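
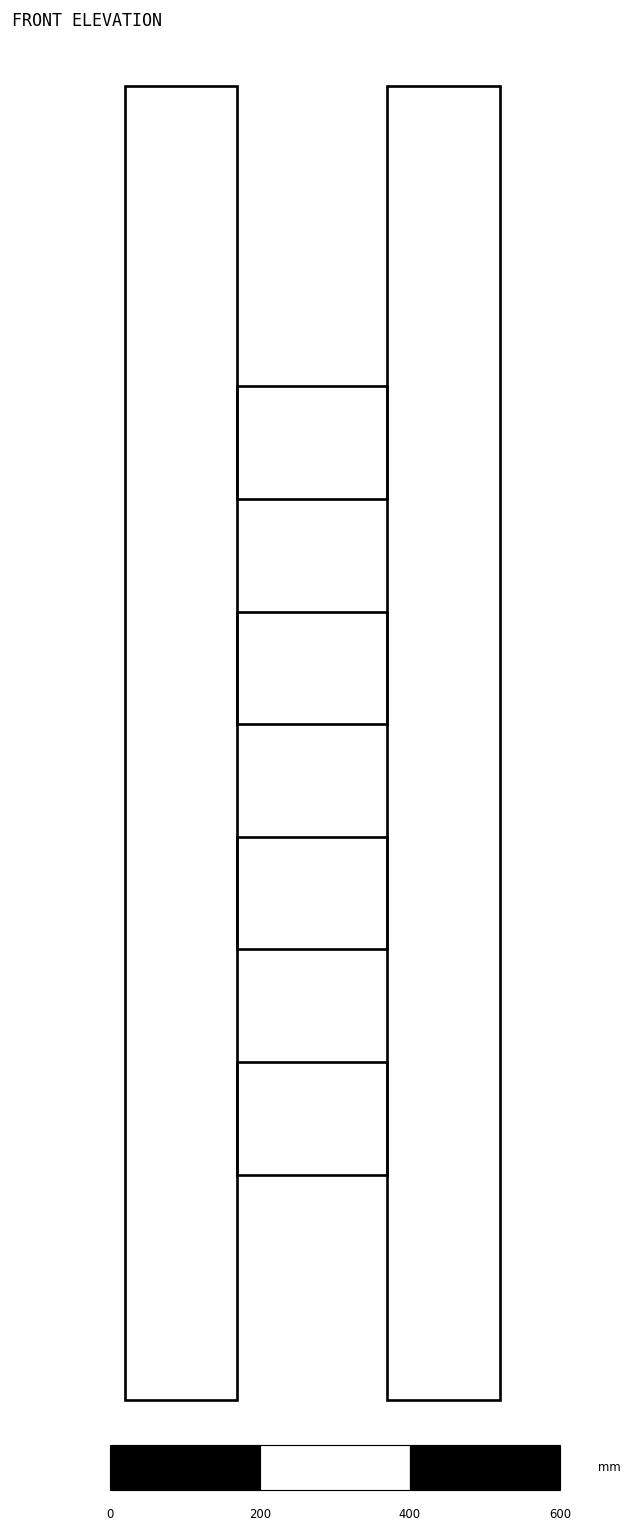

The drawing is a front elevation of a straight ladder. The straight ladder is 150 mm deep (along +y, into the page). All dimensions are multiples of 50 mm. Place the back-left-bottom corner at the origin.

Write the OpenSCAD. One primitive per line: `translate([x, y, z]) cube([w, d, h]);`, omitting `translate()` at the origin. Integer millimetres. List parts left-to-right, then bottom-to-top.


cube([150, 150, 1750]);
translate([150, 0, 300]) cube([200, 150, 150]);
translate([150, 0, 600]) cube([200, 150, 150]);
translate([150, 0, 900]) cube([200, 150, 150]);
translate([150, 0, 1200]) cube([200, 150, 150]);
translate([350, 0, 0]) cube([150, 150, 1750]);


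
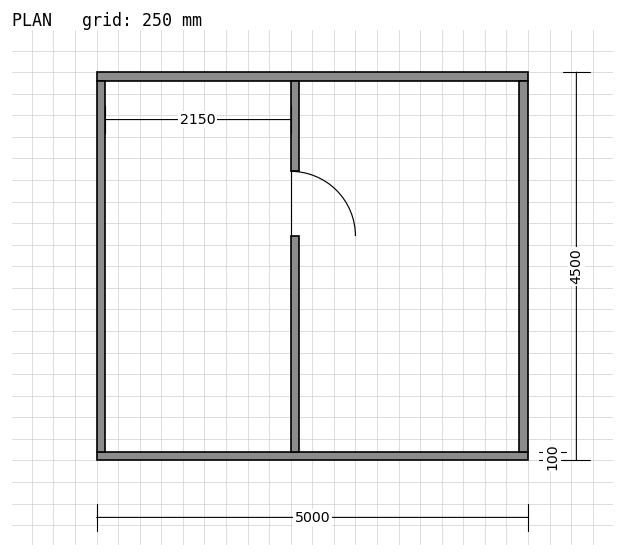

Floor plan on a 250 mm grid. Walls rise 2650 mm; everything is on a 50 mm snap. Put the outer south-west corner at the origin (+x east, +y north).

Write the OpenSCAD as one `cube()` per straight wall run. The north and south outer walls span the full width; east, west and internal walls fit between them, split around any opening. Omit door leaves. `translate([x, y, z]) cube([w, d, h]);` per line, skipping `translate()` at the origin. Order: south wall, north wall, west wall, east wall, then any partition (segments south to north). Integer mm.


cube([5000, 100, 2650]);
translate([0, 4400, 0]) cube([5000, 100, 2650]);
translate([0, 100, 0]) cube([100, 4300, 2650]);
translate([4900, 100, 0]) cube([100, 4300, 2650]);
translate([2250, 100, 0]) cube([100, 2500, 2650]);
translate([2250, 3350, 0]) cube([100, 1050, 2650]);


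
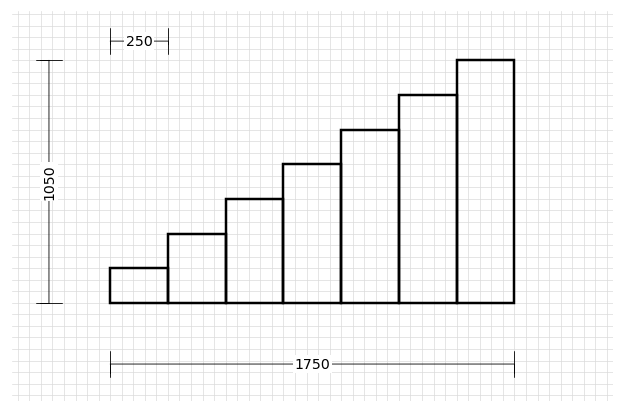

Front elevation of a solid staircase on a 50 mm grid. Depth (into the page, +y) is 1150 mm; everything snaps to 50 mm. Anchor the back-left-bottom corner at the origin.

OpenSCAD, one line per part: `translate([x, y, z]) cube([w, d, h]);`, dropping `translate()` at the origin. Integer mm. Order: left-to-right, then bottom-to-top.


cube([250, 1150, 150]);
translate([250, 0, 0]) cube([250, 1150, 300]);
translate([500, 0, 0]) cube([250, 1150, 450]);
translate([750, 0, 0]) cube([250, 1150, 600]);
translate([1000, 0, 0]) cube([250, 1150, 750]);
translate([1250, 0, 0]) cube([250, 1150, 900]);
translate([1500, 0, 0]) cube([250, 1150, 1050]);


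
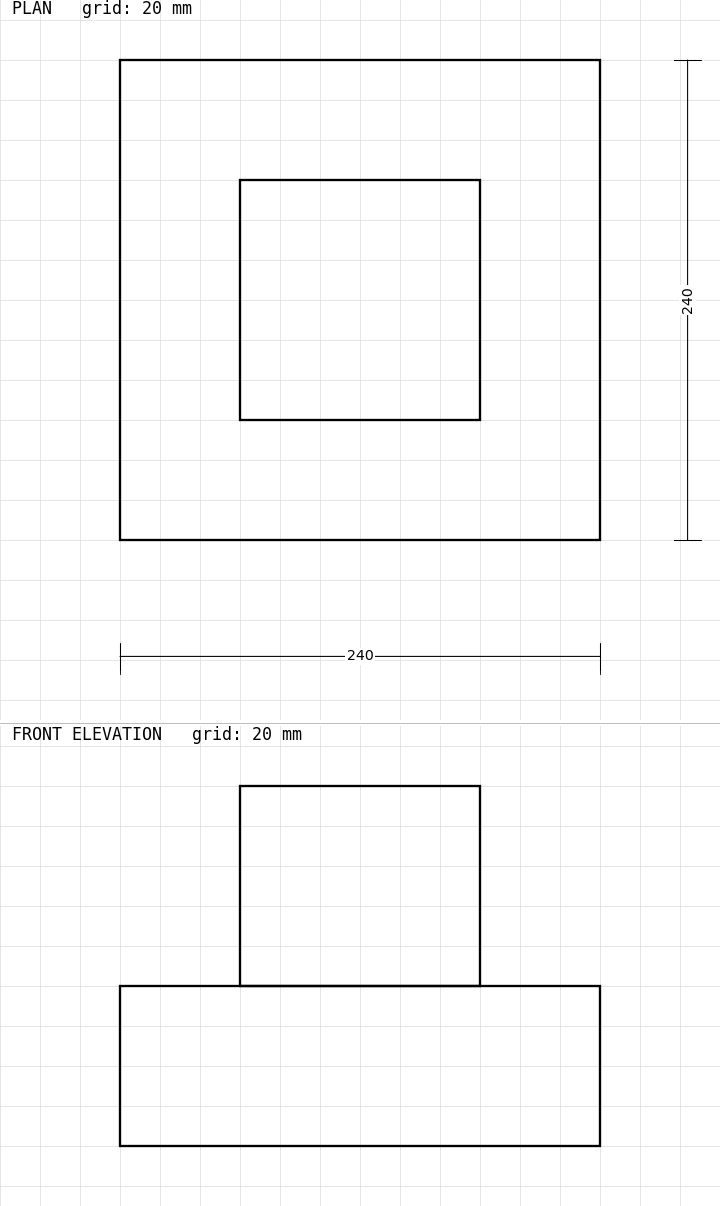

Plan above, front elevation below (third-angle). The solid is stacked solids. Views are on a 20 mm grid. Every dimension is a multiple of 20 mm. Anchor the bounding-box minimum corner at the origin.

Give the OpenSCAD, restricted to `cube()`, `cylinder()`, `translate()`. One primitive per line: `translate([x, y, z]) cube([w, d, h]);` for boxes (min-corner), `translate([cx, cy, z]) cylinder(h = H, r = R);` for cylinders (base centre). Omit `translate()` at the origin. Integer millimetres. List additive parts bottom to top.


cube([240, 240, 80]);
translate([60, 60, 80]) cube([120, 120, 100]);


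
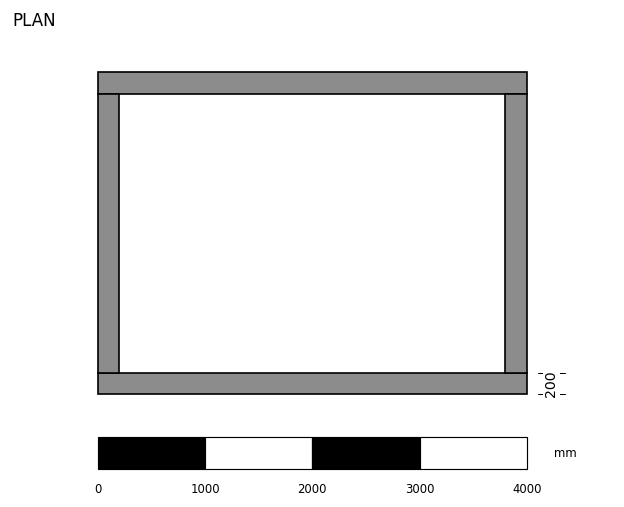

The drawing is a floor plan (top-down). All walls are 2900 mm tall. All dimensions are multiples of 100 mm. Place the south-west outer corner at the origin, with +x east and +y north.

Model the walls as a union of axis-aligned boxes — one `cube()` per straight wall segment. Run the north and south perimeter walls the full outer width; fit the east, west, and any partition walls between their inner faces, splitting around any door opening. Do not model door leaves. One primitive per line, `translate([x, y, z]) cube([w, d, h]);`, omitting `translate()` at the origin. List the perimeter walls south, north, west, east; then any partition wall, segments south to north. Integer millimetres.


cube([4000, 200, 2900]);
translate([0, 2800, 0]) cube([4000, 200, 2900]);
translate([0, 200, 0]) cube([200, 2600, 2900]);
translate([3800, 200, 0]) cube([200, 2600, 2900]);


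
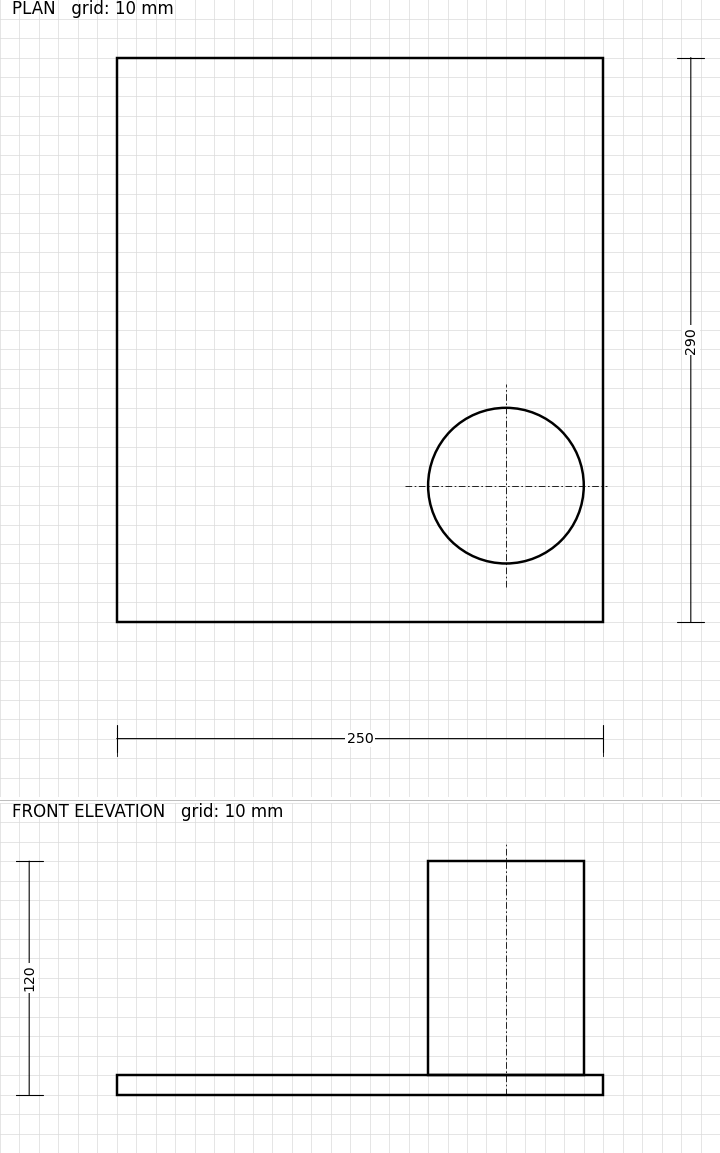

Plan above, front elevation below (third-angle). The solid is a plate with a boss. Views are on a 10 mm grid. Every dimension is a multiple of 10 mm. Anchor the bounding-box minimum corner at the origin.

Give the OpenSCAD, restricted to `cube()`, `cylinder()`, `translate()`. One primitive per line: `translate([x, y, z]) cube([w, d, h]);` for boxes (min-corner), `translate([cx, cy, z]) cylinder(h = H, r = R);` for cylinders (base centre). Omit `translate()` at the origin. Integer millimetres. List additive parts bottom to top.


cube([250, 290, 10]);
translate([200, 70, 10]) cylinder(h = 110, r = 40);


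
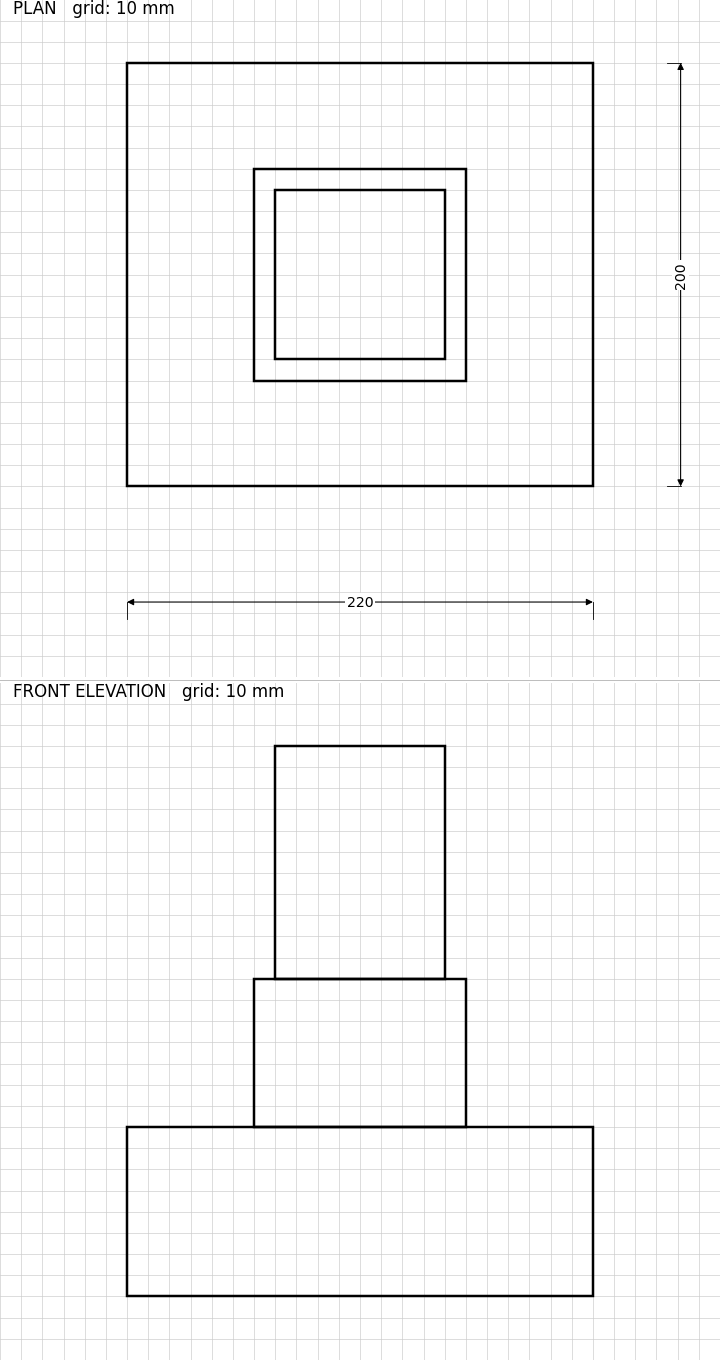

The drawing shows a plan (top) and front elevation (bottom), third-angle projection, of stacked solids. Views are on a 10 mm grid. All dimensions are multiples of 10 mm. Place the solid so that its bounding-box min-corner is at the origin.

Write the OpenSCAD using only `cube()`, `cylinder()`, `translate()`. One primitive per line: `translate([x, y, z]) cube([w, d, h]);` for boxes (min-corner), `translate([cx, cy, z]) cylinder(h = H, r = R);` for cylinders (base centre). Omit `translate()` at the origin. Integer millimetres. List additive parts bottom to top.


cube([220, 200, 80]);
translate([60, 50, 80]) cube([100, 100, 70]);
translate([70, 60, 150]) cube([80, 80, 110]);


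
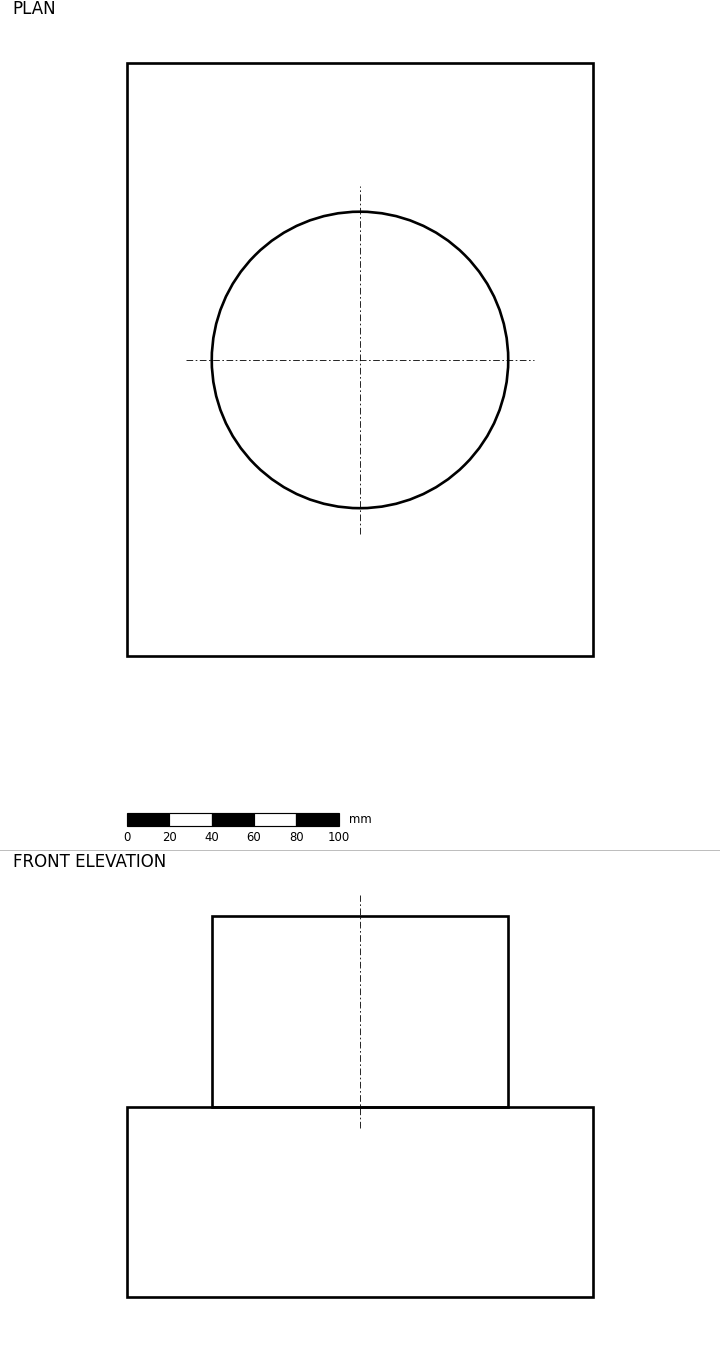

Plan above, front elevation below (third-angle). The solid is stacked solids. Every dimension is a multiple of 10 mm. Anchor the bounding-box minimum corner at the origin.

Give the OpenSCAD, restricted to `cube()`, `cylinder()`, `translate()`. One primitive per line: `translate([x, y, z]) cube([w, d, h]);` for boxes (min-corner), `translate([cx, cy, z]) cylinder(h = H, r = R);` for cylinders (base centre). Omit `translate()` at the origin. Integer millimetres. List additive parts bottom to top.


cube([220, 280, 90]);
translate([110, 140, 90]) cylinder(h = 90, r = 70);


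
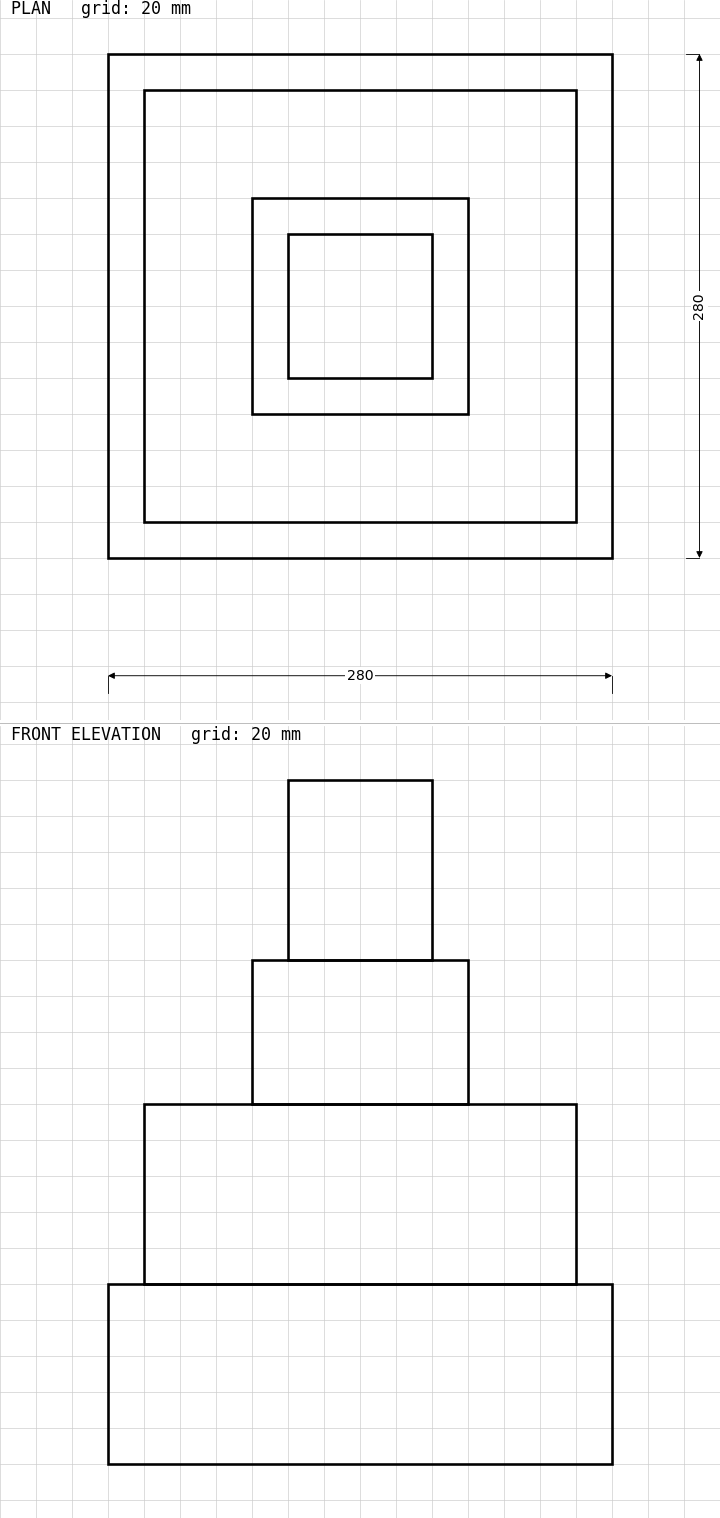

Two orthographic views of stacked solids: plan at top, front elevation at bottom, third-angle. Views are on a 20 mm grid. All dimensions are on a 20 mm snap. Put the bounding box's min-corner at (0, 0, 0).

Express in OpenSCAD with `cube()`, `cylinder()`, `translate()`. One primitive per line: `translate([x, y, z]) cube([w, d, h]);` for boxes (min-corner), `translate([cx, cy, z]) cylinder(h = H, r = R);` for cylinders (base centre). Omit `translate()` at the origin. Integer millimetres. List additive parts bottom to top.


cube([280, 280, 100]);
translate([20, 20, 100]) cube([240, 240, 100]);
translate([80, 80, 200]) cube([120, 120, 80]);
translate([100, 100, 280]) cube([80, 80, 100]);


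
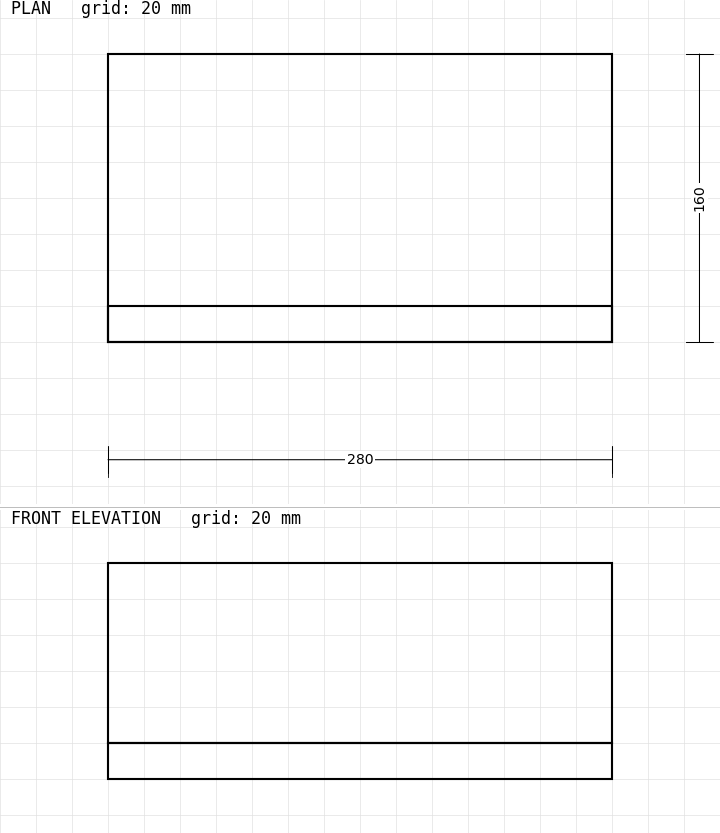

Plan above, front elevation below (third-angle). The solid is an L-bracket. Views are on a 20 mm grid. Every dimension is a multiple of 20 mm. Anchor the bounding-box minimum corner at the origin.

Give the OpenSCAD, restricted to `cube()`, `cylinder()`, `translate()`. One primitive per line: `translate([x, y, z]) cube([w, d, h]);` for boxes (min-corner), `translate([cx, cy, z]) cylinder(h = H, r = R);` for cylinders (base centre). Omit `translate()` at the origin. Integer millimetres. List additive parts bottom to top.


cube([280, 160, 20]);
translate([0, 0, 20]) cube([280, 20, 100]);


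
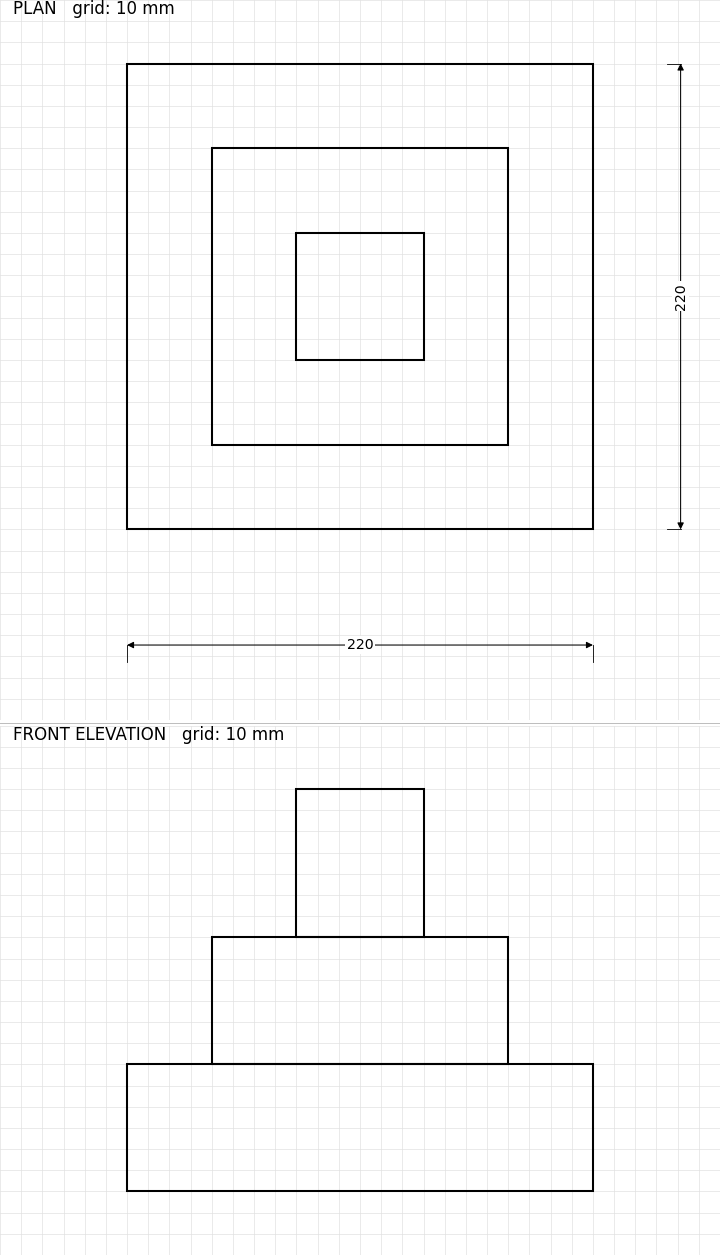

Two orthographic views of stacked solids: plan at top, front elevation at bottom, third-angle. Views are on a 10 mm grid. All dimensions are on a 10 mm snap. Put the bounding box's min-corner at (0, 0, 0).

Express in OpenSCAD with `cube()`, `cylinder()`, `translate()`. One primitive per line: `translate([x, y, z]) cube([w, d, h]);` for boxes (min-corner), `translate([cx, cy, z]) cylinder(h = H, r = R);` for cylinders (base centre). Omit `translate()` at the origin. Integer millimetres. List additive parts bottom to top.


cube([220, 220, 60]);
translate([40, 40, 60]) cube([140, 140, 60]);
translate([80, 80, 120]) cube([60, 60, 70]);


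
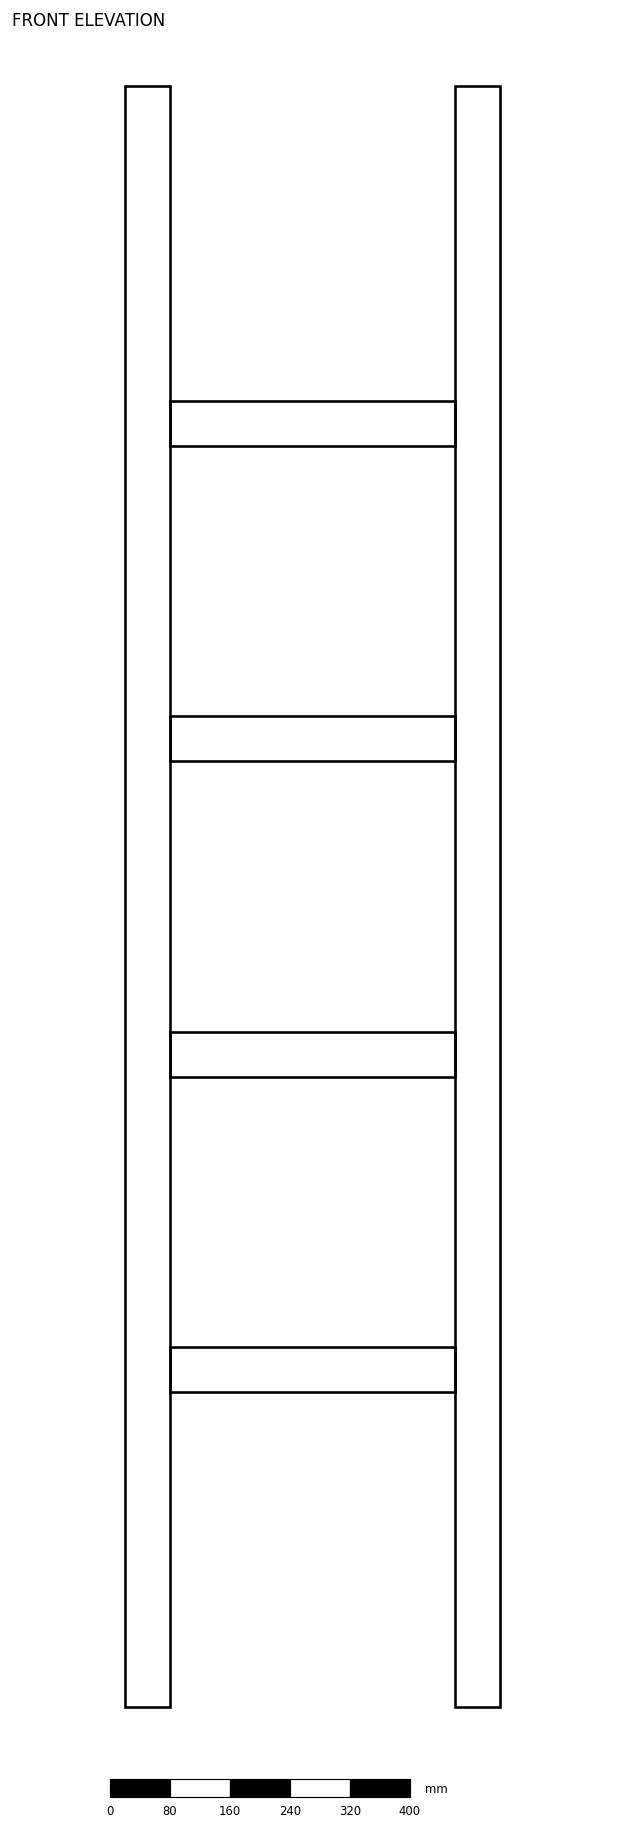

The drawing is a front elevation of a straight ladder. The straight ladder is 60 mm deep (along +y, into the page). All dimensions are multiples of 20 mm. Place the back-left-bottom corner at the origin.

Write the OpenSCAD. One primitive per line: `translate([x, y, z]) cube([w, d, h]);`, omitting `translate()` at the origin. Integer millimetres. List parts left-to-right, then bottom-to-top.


cube([60, 60, 2160]);
translate([60, 0, 420]) cube([380, 60, 60]);
translate([60, 0, 840]) cube([380, 60, 60]);
translate([60, 0, 1260]) cube([380, 60, 60]);
translate([60, 0, 1680]) cube([380, 60, 60]);
translate([440, 0, 0]) cube([60, 60, 2160]);


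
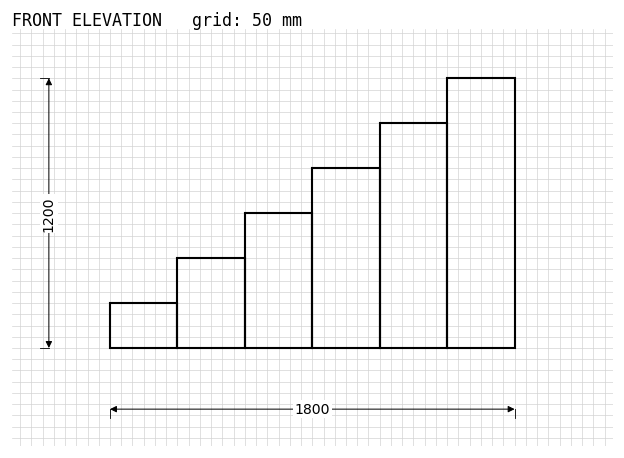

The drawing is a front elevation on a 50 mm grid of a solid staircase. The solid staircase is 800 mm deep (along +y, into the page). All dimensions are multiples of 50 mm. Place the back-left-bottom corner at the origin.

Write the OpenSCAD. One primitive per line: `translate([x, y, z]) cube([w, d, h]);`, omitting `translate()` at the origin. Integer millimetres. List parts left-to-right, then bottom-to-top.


cube([300, 800, 200]);
translate([300, 0, 0]) cube([300, 800, 400]);
translate([600, 0, 0]) cube([300, 800, 600]);
translate([900, 0, 0]) cube([300, 800, 800]);
translate([1200, 0, 0]) cube([300, 800, 1000]);
translate([1500, 0, 0]) cube([300, 800, 1200]);


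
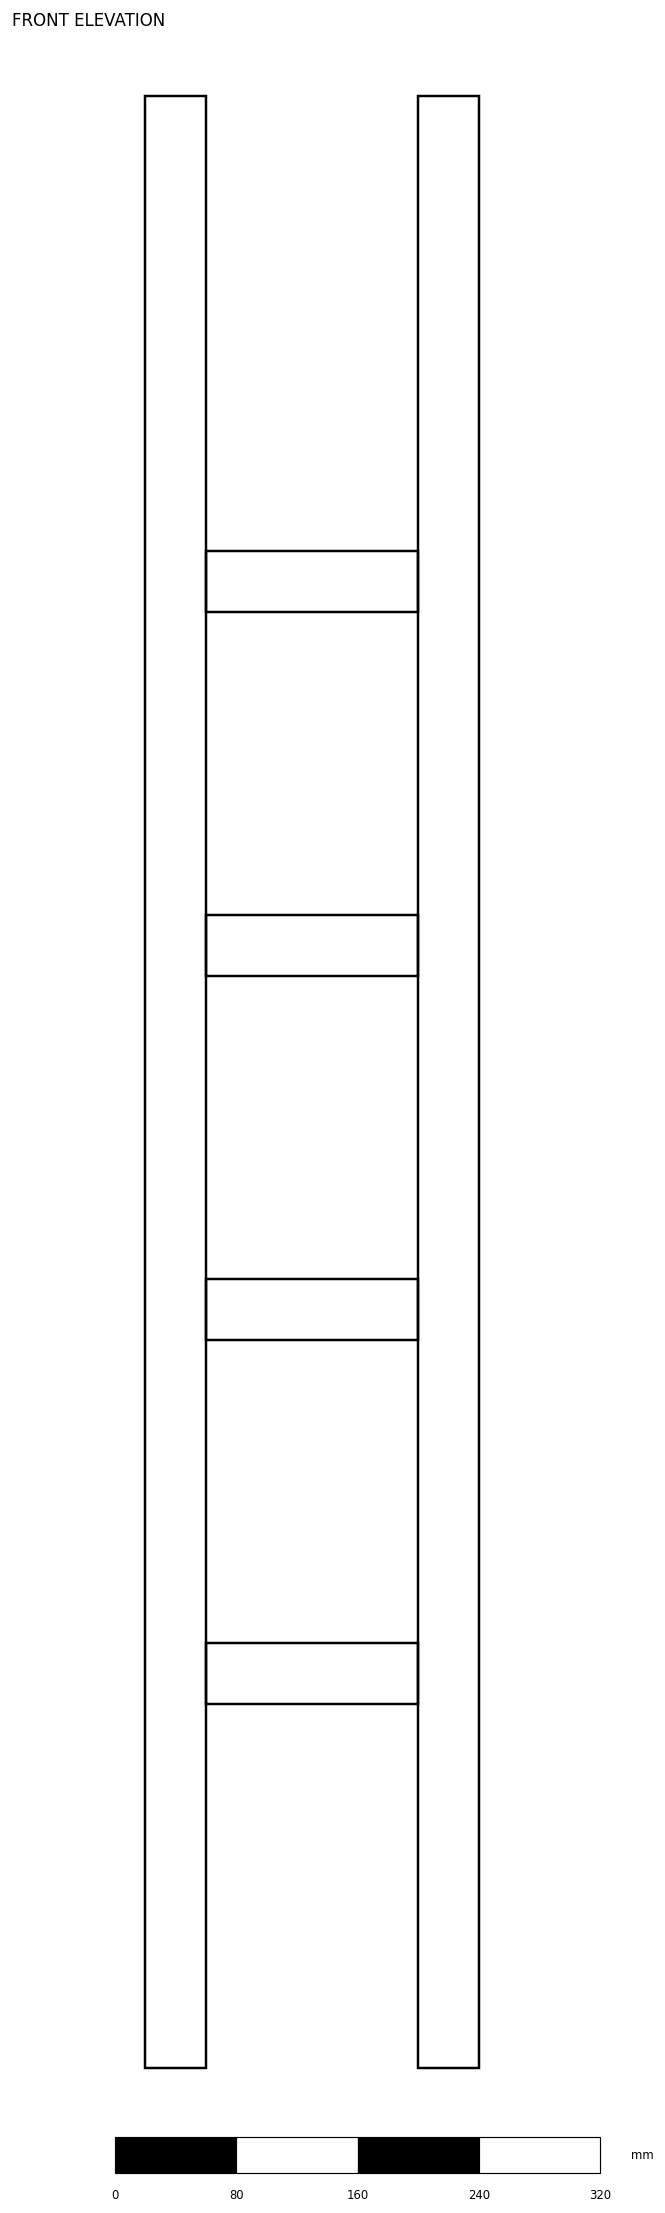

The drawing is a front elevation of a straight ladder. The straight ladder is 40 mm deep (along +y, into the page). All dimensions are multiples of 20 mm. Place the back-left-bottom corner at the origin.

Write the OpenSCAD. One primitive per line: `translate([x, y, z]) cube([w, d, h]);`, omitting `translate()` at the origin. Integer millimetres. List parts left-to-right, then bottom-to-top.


cube([40, 40, 1300]);
translate([40, 0, 240]) cube([140, 40, 40]);
translate([40, 0, 480]) cube([140, 40, 40]);
translate([40, 0, 720]) cube([140, 40, 40]);
translate([40, 0, 960]) cube([140, 40, 40]);
translate([180, 0, 0]) cube([40, 40, 1300]);


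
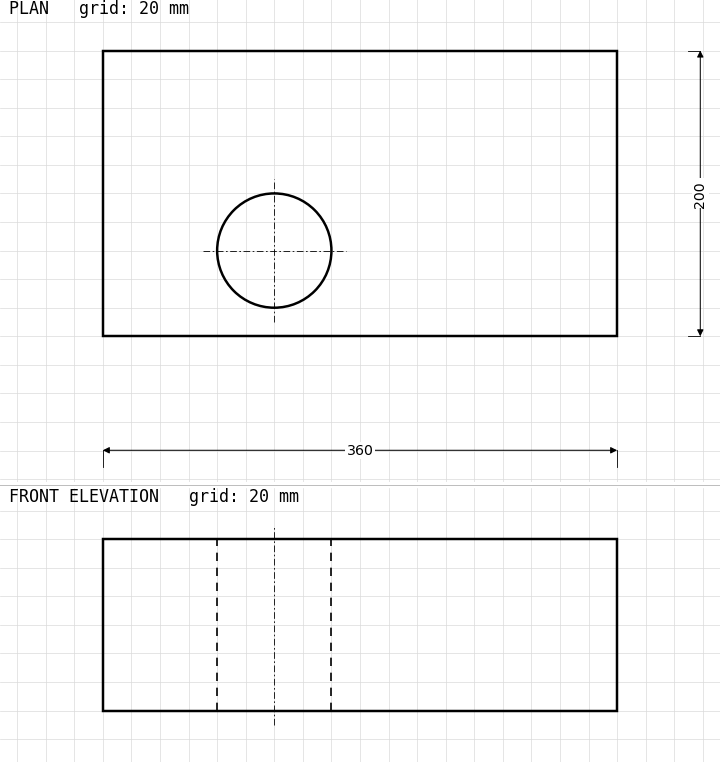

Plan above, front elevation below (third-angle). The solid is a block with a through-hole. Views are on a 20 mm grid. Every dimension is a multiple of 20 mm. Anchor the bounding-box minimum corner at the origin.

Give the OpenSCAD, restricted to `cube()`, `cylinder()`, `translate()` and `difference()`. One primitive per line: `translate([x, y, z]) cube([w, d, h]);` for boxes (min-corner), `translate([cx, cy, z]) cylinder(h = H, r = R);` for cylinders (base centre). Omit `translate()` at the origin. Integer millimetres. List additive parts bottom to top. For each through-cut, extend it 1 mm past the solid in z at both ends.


difference() {
  cube([360, 200, 120]);
  translate([120, 60, -1]) cylinder(h = 122, r = 40);
}


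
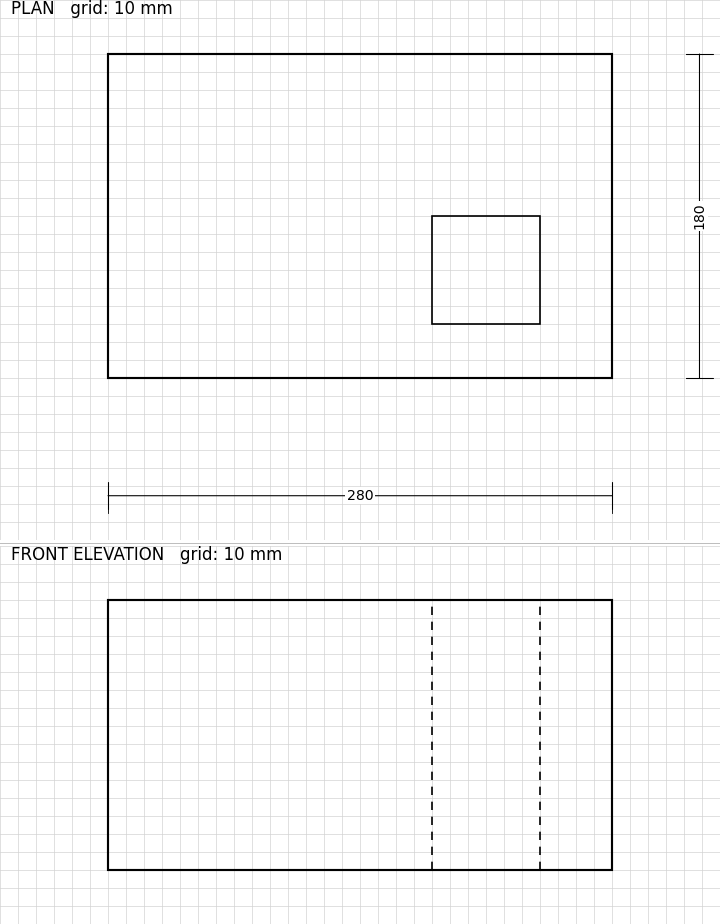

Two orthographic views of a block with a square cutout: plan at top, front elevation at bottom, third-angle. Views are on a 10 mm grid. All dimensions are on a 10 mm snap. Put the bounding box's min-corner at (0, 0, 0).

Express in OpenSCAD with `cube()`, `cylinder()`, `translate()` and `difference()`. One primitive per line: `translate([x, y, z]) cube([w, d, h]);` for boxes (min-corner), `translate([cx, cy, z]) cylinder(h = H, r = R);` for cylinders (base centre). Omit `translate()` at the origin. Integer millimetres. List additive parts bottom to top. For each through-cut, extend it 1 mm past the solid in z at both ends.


difference() {
  cube([280, 180, 150]);
  translate([180, 30, -1]) cube([60, 60, 152]);
}


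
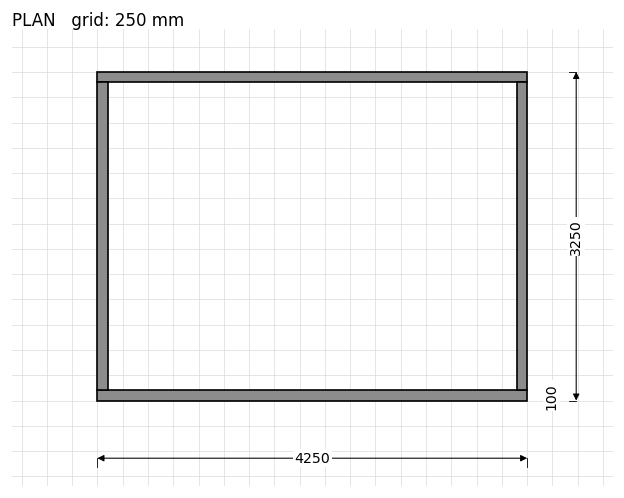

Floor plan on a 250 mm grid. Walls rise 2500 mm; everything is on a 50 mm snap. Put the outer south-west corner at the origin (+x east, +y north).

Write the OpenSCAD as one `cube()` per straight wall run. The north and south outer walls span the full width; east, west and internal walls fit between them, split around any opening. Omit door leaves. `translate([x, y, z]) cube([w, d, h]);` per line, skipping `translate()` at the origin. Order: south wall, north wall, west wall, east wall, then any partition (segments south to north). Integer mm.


cube([4250, 100, 2500]);
translate([0, 3150, 0]) cube([4250, 100, 2500]);
translate([0, 100, 0]) cube([100, 3050, 2500]);
translate([4150, 100, 0]) cube([100, 3050, 2500]);


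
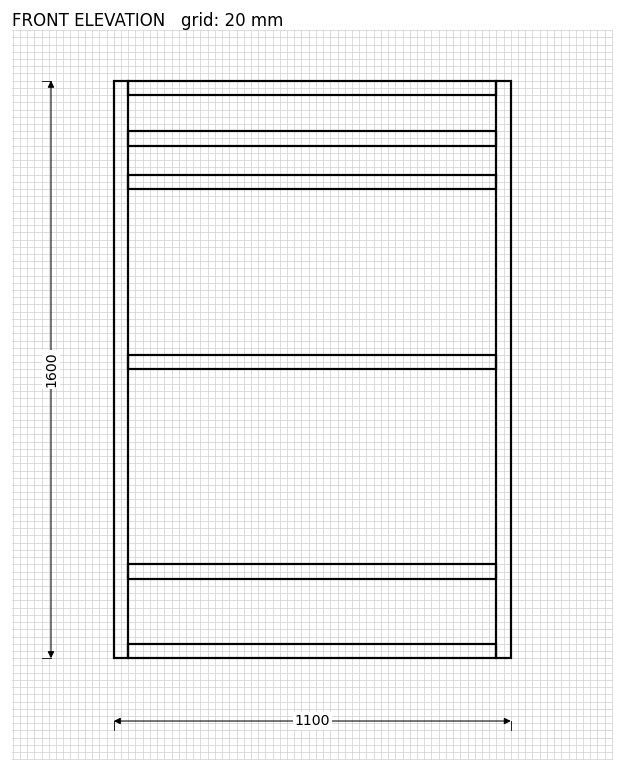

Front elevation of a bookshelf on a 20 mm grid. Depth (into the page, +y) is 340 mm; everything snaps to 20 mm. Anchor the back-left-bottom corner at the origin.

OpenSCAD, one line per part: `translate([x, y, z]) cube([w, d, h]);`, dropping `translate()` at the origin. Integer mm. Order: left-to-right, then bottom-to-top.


cube([40, 340, 1600]);
translate([40, 0, 0]) cube([1020, 340, 40]);
translate([40, 0, 220]) cube([1020, 340, 40]);
translate([40, 0, 800]) cube([1020, 340, 40]);
translate([40, 0, 1300]) cube([1020, 340, 40]);
translate([40, 0, 1420]) cube([1020, 340, 40]);
translate([40, 0, 1560]) cube([1020, 340, 40]);
translate([1060, 0, 0]) cube([40, 340, 1600]);


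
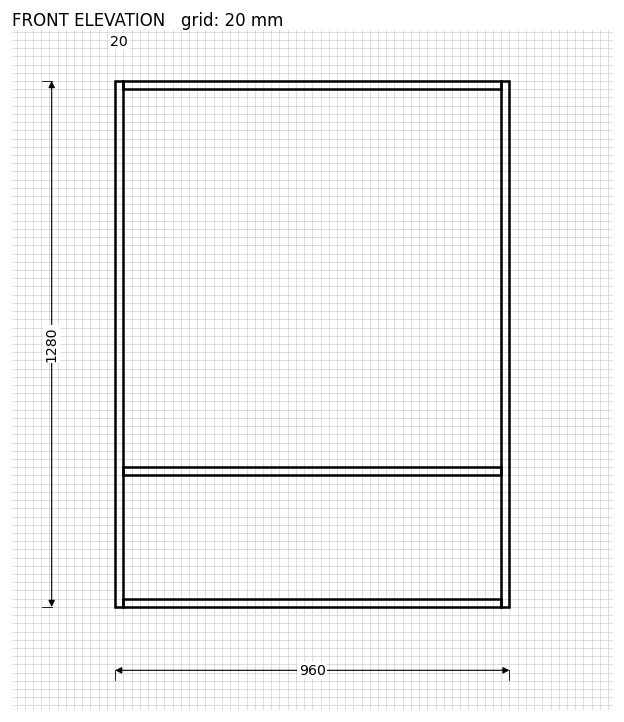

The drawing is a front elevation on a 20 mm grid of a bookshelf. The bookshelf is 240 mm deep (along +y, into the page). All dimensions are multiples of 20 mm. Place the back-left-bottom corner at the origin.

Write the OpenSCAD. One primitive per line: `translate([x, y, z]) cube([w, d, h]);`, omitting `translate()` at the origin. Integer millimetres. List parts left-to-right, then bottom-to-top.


cube([20, 240, 1280]);
translate([20, 0, 0]) cube([920, 240, 20]);
translate([20, 0, 320]) cube([920, 240, 20]);
translate([20, 0, 1260]) cube([920, 240, 20]);
translate([940, 0, 0]) cube([20, 240, 1280]);


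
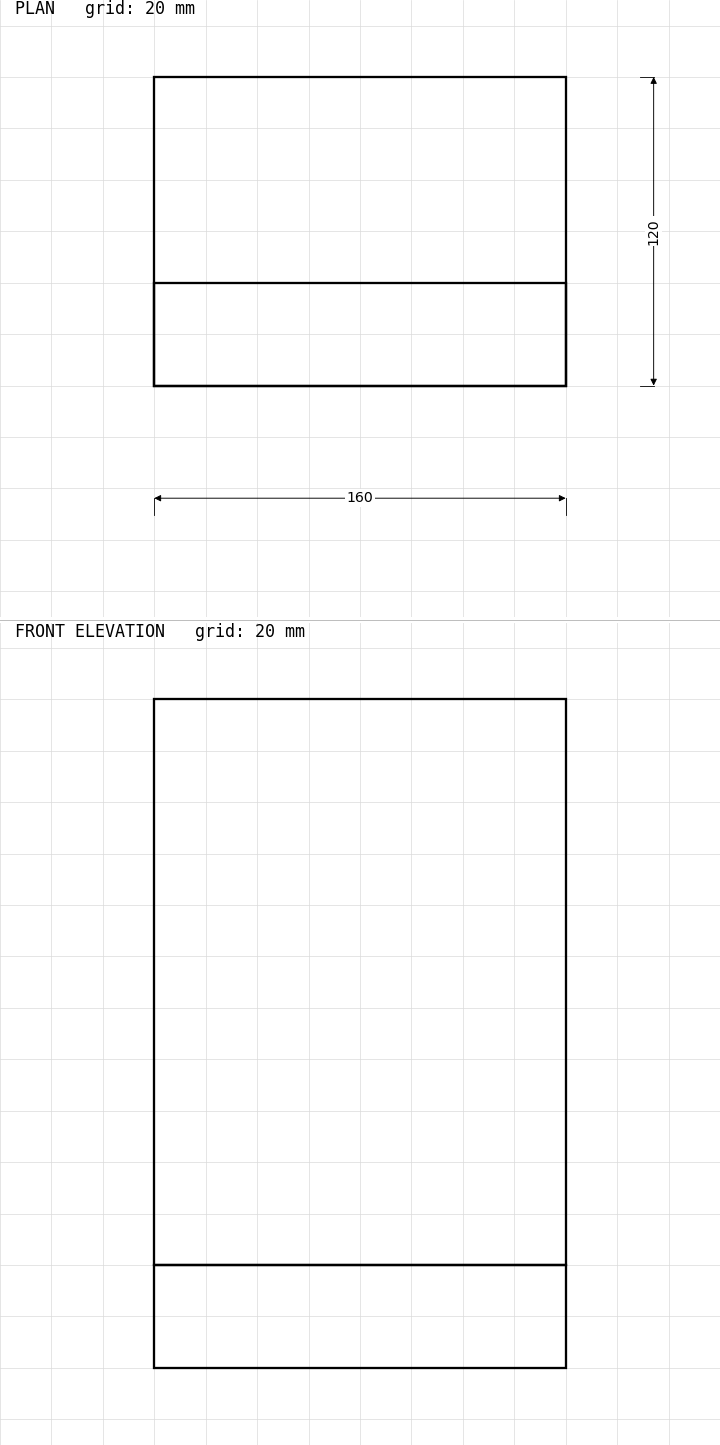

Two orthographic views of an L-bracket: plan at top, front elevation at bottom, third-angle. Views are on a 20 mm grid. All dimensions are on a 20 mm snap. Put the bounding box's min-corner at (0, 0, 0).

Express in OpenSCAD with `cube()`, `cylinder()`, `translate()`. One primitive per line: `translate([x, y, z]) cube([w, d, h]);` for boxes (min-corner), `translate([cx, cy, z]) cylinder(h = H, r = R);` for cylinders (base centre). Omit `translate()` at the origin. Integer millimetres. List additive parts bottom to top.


cube([160, 120, 40]);
translate([0, 0, 40]) cube([160, 40, 220]);


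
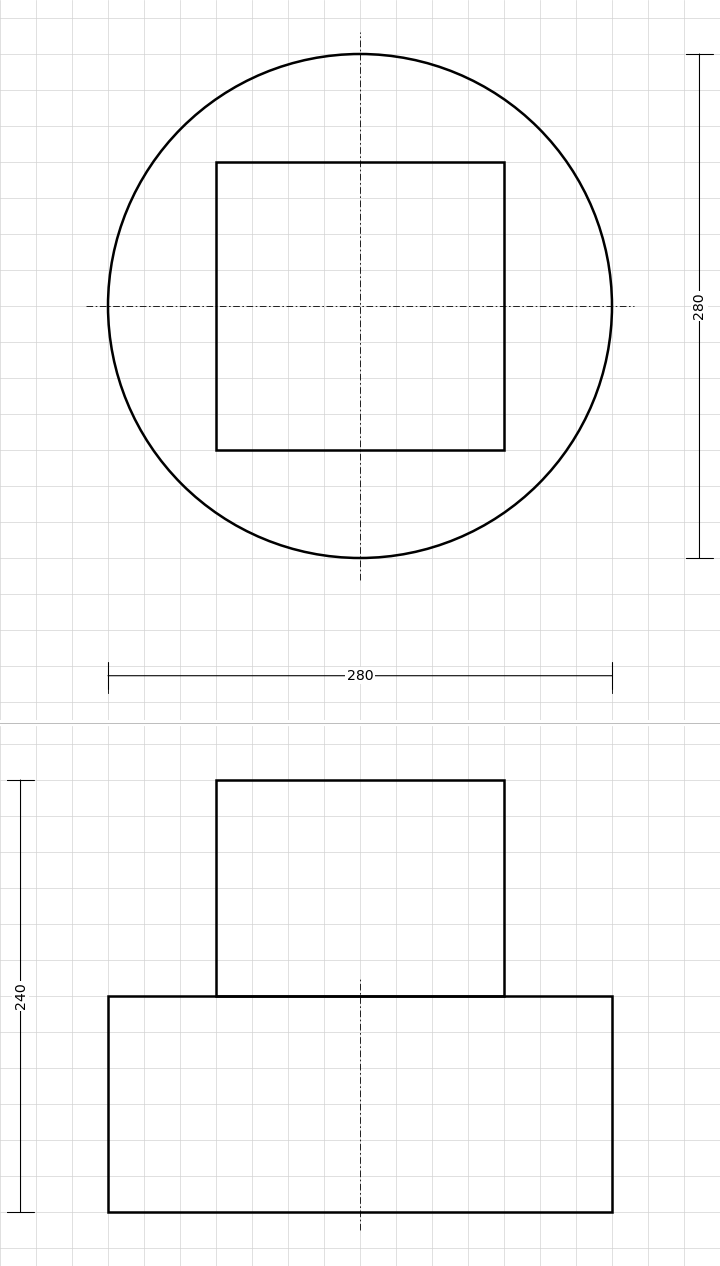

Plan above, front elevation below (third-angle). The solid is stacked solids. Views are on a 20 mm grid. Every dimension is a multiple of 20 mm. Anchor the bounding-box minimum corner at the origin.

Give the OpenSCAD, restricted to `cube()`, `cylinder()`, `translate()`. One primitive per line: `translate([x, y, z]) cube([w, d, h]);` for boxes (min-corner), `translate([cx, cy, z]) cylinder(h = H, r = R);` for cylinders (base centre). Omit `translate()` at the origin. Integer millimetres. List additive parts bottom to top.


translate([140, 140, 0]) cylinder(h = 120, r = 140);
translate([60, 60, 120]) cube([160, 160, 120]);


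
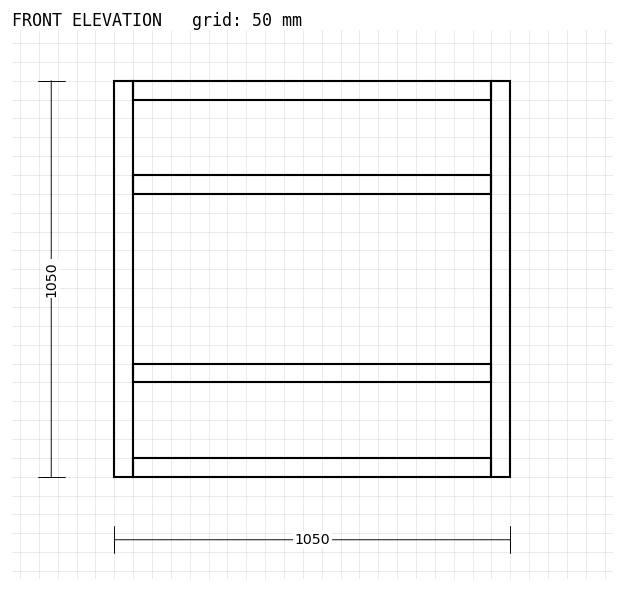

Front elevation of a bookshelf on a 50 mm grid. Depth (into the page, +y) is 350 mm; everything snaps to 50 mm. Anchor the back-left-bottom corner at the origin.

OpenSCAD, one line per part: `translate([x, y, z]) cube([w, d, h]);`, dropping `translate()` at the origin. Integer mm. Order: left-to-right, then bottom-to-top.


cube([50, 350, 1050]);
translate([50, 0, 0]) cube([950, 350, 50]);
translate([50, 0, 250]) cube([950, 350, 50]);
translate([50, 0, 750]) cube([950, 350, 50]);
translate([50, 0, 1000]) cube([950, 350, 50]);
translate([1000, 0, 0]) cube([50, 350, 1050]);


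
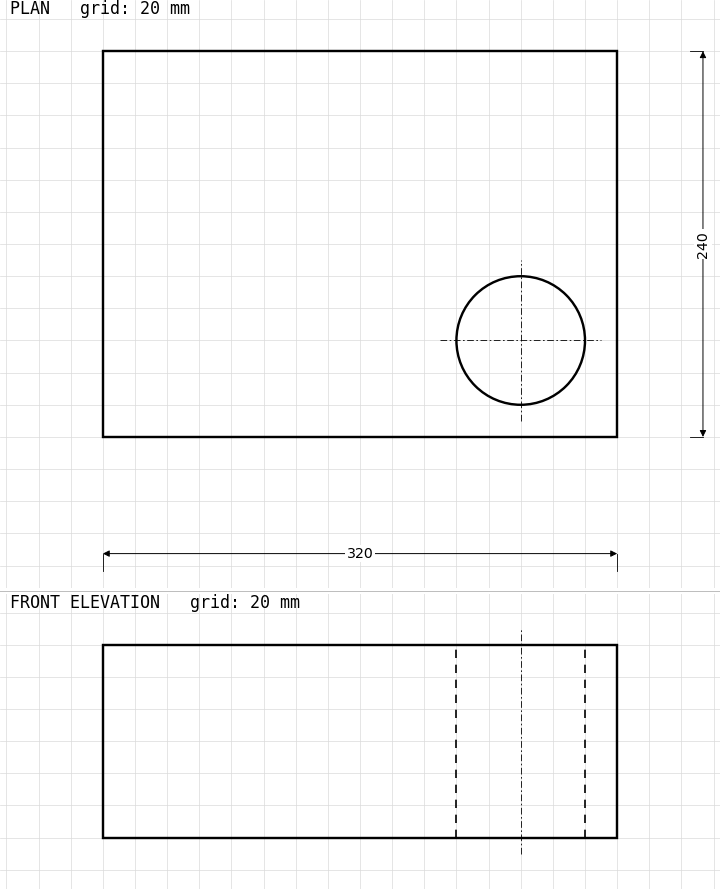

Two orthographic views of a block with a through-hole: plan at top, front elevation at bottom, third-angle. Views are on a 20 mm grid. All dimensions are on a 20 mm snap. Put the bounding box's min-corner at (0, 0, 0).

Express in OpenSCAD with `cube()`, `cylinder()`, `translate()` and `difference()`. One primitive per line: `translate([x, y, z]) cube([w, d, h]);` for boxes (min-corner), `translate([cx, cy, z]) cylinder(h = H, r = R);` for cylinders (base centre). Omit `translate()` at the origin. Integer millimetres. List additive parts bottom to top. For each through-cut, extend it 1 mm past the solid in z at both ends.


difference() {
  cube([320, 240, 120]);
  translate([260, 60, -1]) cylinder(h = 122, r = 40);
}


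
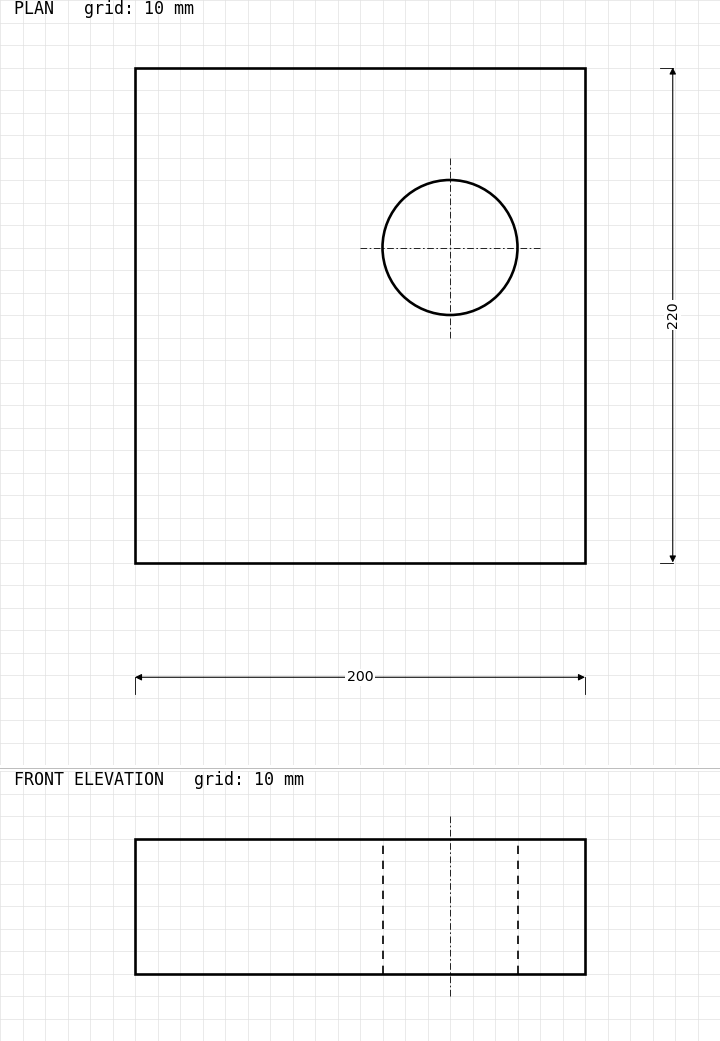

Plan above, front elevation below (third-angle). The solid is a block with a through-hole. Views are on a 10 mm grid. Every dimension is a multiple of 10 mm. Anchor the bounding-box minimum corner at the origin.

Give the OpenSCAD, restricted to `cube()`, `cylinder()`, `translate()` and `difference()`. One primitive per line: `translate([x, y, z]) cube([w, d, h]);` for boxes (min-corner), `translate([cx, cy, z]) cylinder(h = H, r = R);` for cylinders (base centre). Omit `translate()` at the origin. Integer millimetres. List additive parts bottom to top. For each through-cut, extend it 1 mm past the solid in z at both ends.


difference() {
  cube([200, 220, 60]);
  translate([140, 140, -1]) cylinder(h = 62, r = 30);
}


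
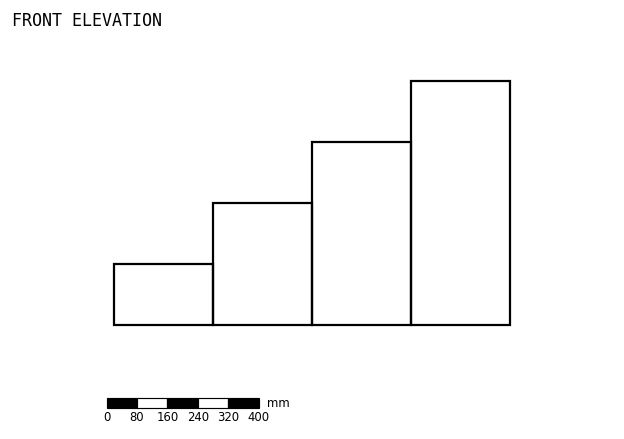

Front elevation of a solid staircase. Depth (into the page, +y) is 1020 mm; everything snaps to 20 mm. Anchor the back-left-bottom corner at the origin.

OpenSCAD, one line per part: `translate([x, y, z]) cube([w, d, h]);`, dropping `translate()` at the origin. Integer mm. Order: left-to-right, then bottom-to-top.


cube([260, 1020, 160]);
translate([260, 0, 0]) cube([260, 1020, 320]);
translate([520, 0, 0]) cube([260, 1020, 480]);
translate([780, 0, 0]) cube([260, 1020, 640]);


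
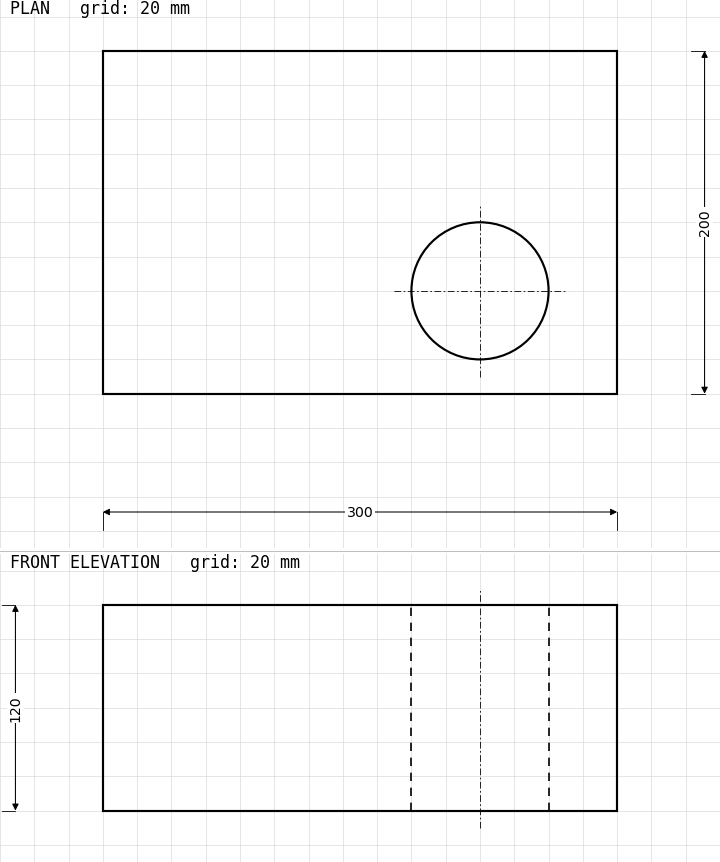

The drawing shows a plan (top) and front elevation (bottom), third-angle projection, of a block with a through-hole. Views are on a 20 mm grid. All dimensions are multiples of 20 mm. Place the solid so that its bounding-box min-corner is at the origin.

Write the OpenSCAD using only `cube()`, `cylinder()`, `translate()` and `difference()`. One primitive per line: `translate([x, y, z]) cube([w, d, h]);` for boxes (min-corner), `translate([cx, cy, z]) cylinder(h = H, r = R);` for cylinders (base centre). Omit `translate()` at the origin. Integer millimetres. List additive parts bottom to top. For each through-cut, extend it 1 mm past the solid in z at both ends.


difference() {
  cube([300, 200, 120]);
  translate([220, 60, -1]) cylinder(h = 122, r = 40);
}


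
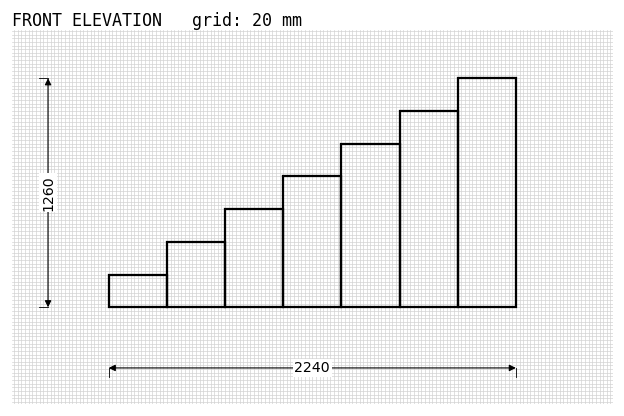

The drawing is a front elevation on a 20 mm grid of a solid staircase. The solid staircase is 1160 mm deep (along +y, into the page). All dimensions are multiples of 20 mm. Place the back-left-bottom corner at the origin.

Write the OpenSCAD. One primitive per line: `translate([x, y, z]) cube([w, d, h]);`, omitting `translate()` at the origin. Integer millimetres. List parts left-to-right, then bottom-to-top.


cube([320, 1160, 180]);
translate([320, 0, 0]) cube([320, 1160, 360]);
translate([640, 0, 0]) cube([320, 1160, 540]);
translate([960, 0, 0]) cube([320, 1160, 720]);
translate([1280, 0, 0]) cube([320, 1160, 900]);
translate([1600, 0, 0]) cube([320, 1160, 1080]);
translate([1920, 0, 0]) cube([320, 1160, 1260]);


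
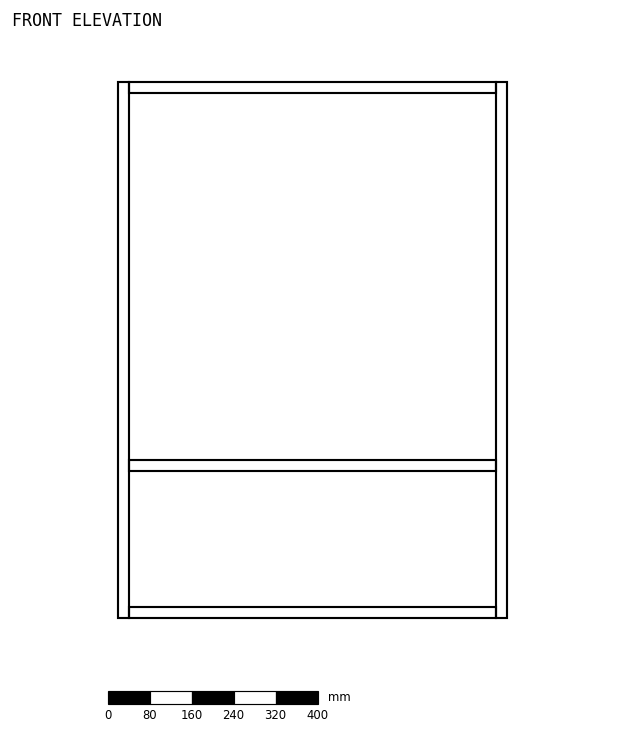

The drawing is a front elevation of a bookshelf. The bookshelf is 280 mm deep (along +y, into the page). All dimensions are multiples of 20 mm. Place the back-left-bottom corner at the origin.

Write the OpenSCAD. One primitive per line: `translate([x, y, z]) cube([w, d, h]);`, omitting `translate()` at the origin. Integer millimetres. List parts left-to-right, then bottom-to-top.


cube([20, 280, 1020]);
translate([20, 0, 0]) cube([700, 280, 20]);
translate([20, 0, 280]) cube([700, 280, 20]);
translate([20, 0, 1000]) cube([700, 280, 20]);
translate([720, 0, 0]) cube([20, 280, 1020]);


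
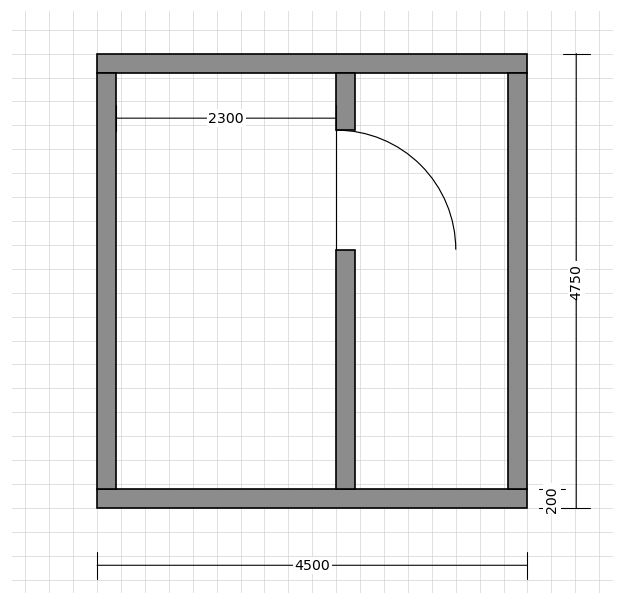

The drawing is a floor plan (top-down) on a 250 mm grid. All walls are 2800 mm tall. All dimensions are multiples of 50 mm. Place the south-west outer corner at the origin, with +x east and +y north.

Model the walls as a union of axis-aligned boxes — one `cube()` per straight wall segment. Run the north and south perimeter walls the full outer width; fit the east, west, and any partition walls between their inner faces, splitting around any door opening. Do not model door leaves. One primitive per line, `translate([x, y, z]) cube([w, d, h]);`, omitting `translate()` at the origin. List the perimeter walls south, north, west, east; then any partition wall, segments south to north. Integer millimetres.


cube([4500, 200, 2800]);
translate([0, 4550, 0]) cube([4500, 200, 2800]);
translate([0, 200, 0]) cube([200, 4350, 2800]);
translate([4300, 200, 0]) cube([200, 4350, 2800]);
translate([2500, 200, 0]) cube([200, 2500, 2800]);
translate([2500, 3950, 0]) cube([200, 600, 2800]);


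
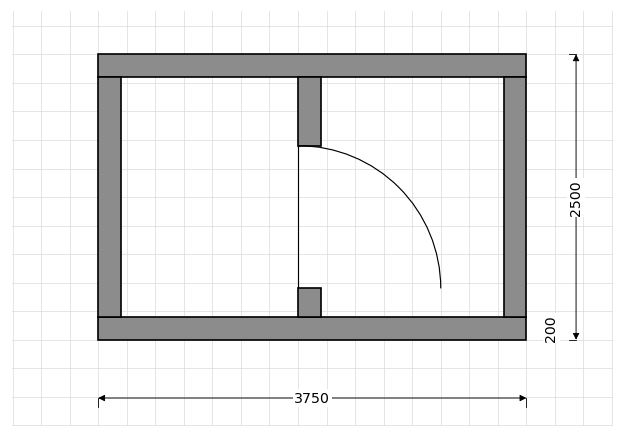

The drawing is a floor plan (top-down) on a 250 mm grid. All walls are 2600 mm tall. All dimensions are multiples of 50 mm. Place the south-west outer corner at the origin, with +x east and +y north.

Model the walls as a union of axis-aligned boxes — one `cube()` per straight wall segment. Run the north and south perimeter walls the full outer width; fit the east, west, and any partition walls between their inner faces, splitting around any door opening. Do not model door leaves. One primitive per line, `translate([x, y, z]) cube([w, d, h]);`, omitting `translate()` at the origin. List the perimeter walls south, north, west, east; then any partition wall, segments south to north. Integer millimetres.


cube([3750, 200, 2600]);
translate([0, 2300, 0]) cube([3750, 200, 2600]);
translate([0, 200, 0]) cube([200, 2100, 2600]);
translate([3550, 200, 0]) cube([200, 2100, 2600]);
translate([1750, 200, 0]) cube([200, 250, 2600]);
translate([1750, 1700, 0]) cube([200, 600, 2600]);


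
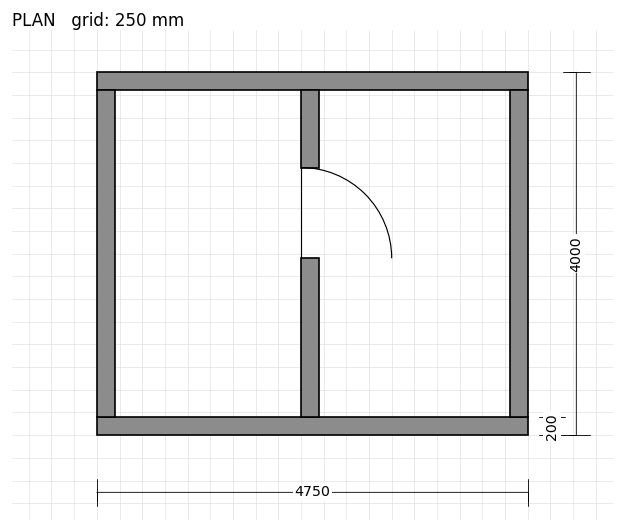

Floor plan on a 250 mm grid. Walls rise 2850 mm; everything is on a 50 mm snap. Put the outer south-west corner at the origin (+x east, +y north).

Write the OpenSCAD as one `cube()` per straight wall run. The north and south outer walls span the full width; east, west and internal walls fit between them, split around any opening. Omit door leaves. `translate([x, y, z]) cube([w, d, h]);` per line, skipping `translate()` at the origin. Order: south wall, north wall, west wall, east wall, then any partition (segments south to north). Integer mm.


cube([4750, 200, 2850]);
translate([0, 3800, 0]) cube([4750, 200, 2850]);
translate([0, 200, 0]) cube([200, 3600, 2850]);
translate([4550, 200, 0]) cube([200, 3600, 2850]);
translate([2250, 200, 0]) cube([200, 1750, 2850]);
translate([2250, 2950, 0]) cube([200, 850, 2850]);


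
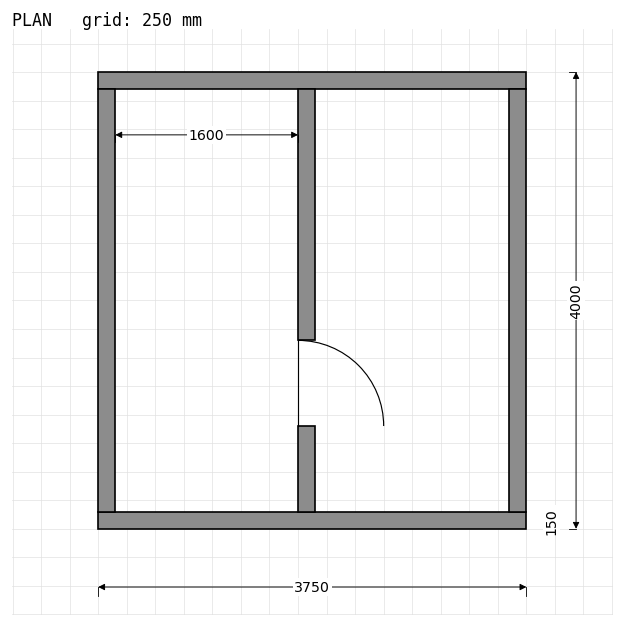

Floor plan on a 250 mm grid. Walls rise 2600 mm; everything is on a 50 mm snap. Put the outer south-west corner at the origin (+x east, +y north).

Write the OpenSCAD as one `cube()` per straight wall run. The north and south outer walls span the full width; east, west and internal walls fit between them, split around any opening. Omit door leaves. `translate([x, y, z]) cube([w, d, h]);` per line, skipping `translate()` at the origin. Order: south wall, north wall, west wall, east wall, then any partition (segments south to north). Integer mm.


cube([3750, 150, 2600]);
translate([0, 3850, 0]) cube([3750, 150, 2600]);
translate([0, 150, 0]) cube([150, 3700, 2600]);
translate([3600, 150, 0]) cube([150, 3700, 2600]);
translate([1750, 150, 0]) cube([150, 750, 2600]);
translate([1750, 1650, 0]) cube([150, 2200, 2600]);


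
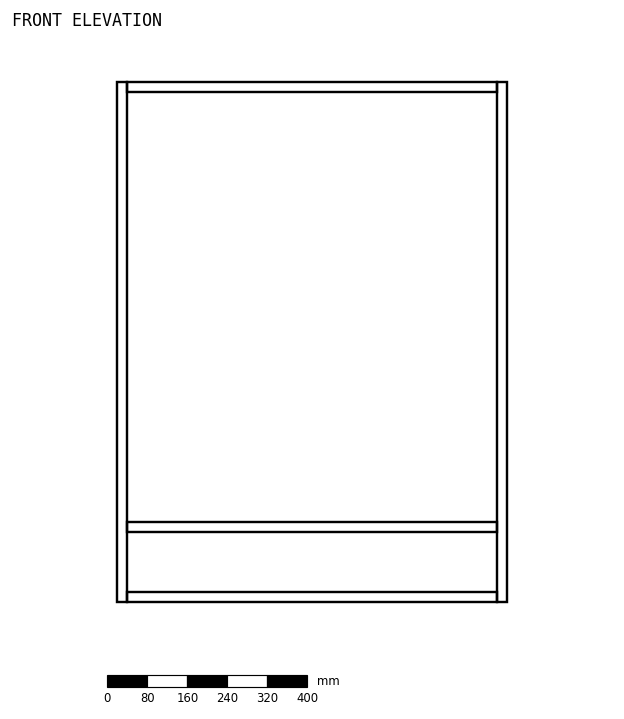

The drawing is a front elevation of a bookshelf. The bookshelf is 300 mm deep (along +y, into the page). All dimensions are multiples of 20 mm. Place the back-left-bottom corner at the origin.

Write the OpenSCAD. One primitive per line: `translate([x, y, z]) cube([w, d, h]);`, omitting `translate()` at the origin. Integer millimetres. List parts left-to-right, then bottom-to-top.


cube([20, 300, 1040]);
translate([20, 0, 0]) cube([740, 300, 20]);
translate([20, 0, 140]) cube([740, 300, 20]);
translate([20, 0, 1020]) cube([740, 300, 20]);
translate([760, 0, 0]) cube([20, 300, 1040]);


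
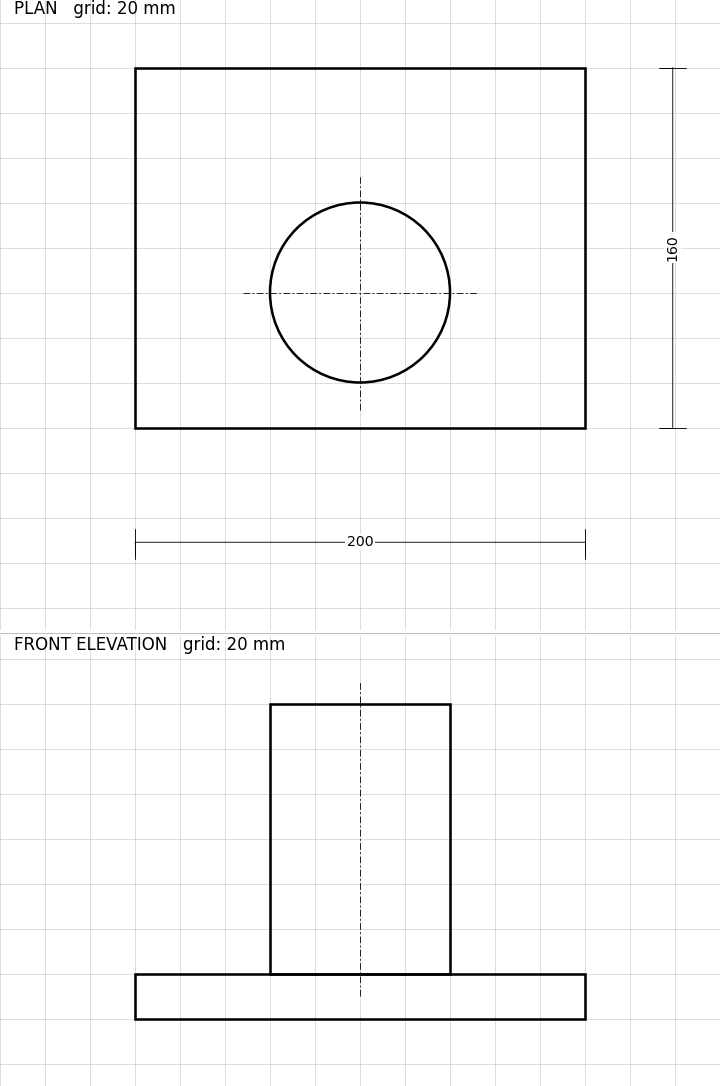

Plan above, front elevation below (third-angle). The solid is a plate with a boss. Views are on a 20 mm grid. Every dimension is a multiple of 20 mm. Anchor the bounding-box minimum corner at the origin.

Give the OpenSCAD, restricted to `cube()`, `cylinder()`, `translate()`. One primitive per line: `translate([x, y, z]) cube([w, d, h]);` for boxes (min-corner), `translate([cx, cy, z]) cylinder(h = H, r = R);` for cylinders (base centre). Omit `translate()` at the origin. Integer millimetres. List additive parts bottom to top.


cube([200, 160, 20]);
translate([100, 60, 20]) cylinder(h = 120, r = 40);


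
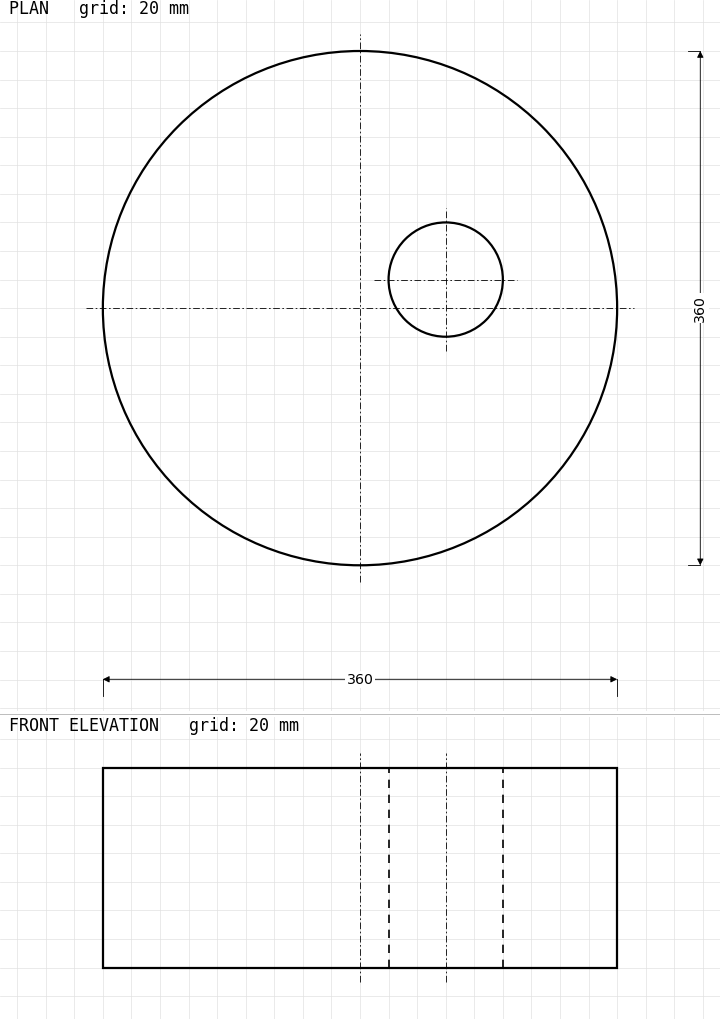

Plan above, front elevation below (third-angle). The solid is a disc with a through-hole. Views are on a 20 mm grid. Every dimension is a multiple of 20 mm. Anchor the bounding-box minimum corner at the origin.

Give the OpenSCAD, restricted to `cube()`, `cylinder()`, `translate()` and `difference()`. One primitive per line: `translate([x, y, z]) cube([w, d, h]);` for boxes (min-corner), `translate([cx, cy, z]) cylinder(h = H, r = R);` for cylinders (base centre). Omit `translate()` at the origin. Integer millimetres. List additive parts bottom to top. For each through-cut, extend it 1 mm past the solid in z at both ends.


difference() {
  translate([180, 180, 0]) cylinder(h = 140, r = 180);
  translate([240, 200, -1]) cylinder(h = 142, r = 40);
}
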